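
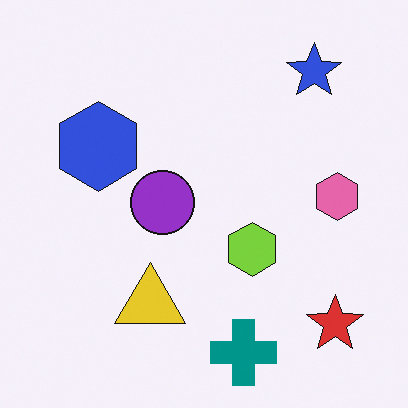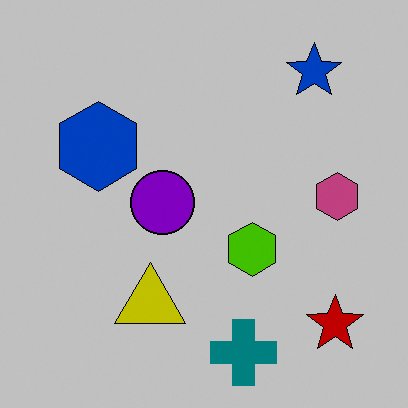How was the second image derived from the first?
This is the original image heavily posterized to just a handful of flat colors.

Each flat color has snapped to a coarser quantized level — most visibly, the near-white background has dropped to a flat grey.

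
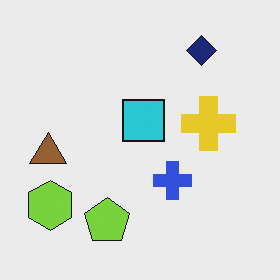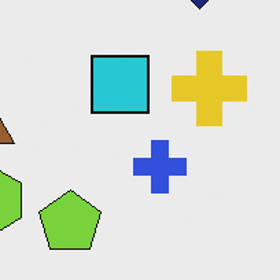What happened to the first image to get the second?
Cropped to a modestly smaller region and rescaled.

The visible shapes are larger and the field of view is narrower; shapes near the original edges may be partly or wholly outside the frame — a crop-and-rescale.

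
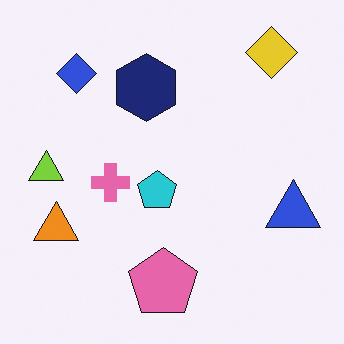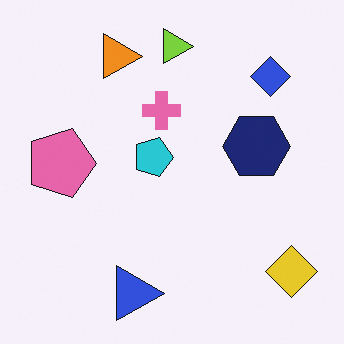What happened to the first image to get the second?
Rotated 90° clockwise.

The yellow diamond sits in the top-right of the first image and the bottom-right of the second — consistent with a whole-image 90° clockwise rotation.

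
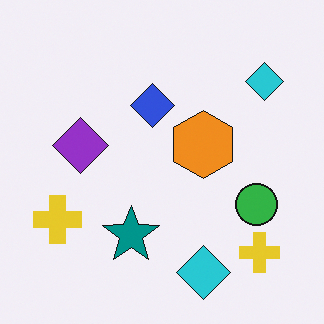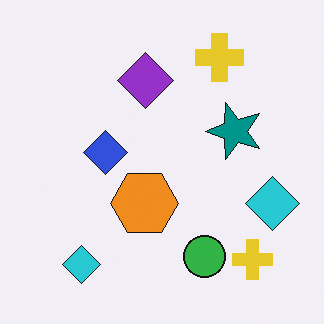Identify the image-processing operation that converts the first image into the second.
Transposed (reflected across the top-left ↔ bottom-right diagonal).

Shapes have swapped their row and column positions — what was in the top-right is now in the bottom-left — a diagonal reflection.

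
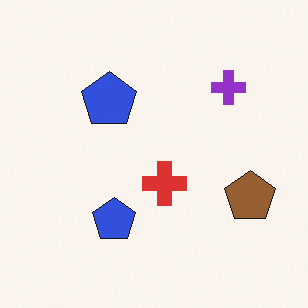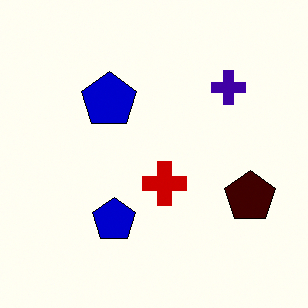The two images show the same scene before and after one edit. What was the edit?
The transformation is: given much higher contrast.

Tones are pushed away from mid-grey across the whole image — a global contrast change.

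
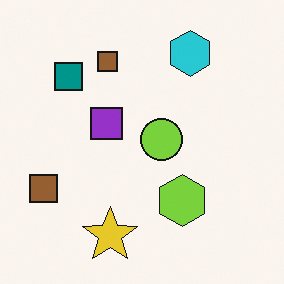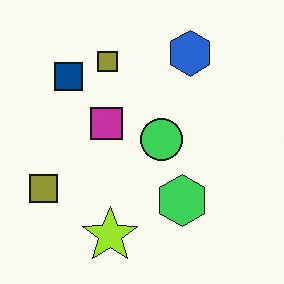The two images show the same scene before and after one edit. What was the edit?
The transformation is: hue-shifted slightly.

Every shape's color has rotated by the same amount around the hue wheel — a uniform hue shift.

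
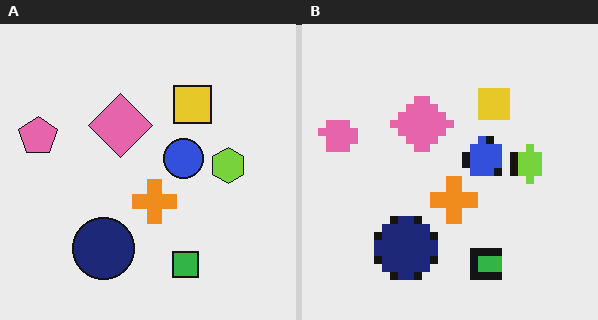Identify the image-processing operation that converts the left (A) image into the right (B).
The transformation is: pixelated into visible square blocks.

Shapes are reduced to large square blocks; fine edges and outlines are lost — a downscale-then-upscale (mosaic) effect.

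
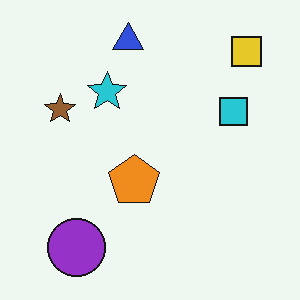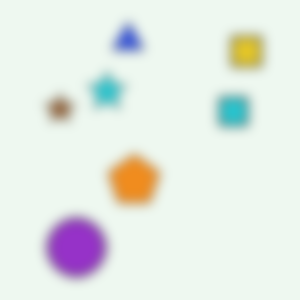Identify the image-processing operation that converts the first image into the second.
It was heavily blurred.

Shape edges and outlines are uniformly softened across the whole image.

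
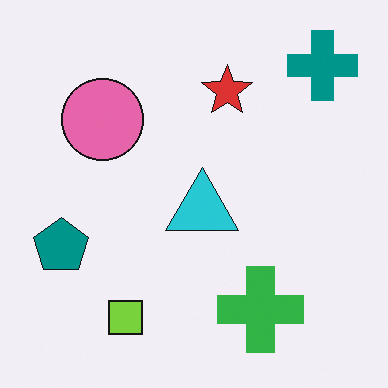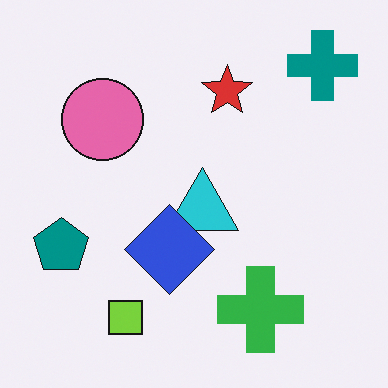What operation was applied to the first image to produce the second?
The transformation is: overlaid with an additional blue diamond.

A blue diamond appears in the second image that is absent from the first.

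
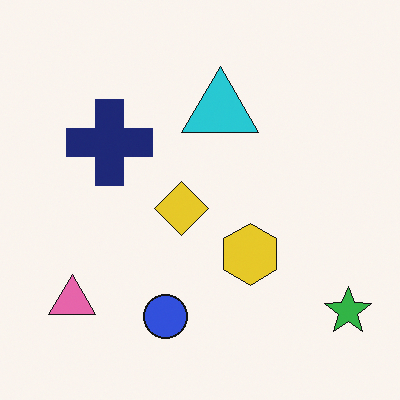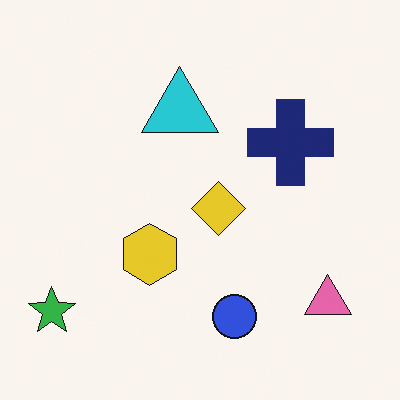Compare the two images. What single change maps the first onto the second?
The image was flipped horizontally (left ↔ right).

The green star is in the bottom-right of the first image and the bottom-left of the second — shapes on opposite sides of the vertical midline have swapped in a mirror flip.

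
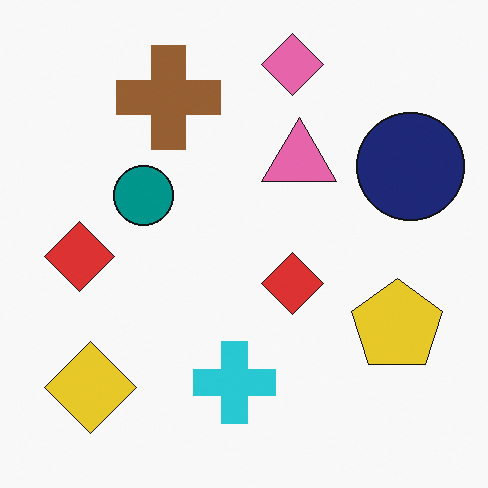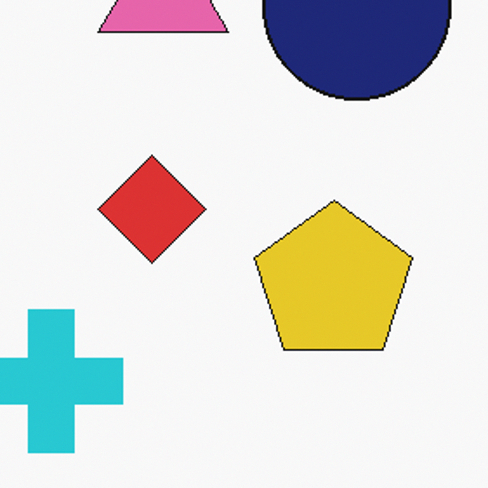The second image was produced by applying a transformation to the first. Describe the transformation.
The transformation is: cropped to a noticeably smaller region and rescaled.

The visible shapes are larger and the field of view is narrower; shapes near the original edges may be partly or wholly outside the frame — a crop-and-rescale.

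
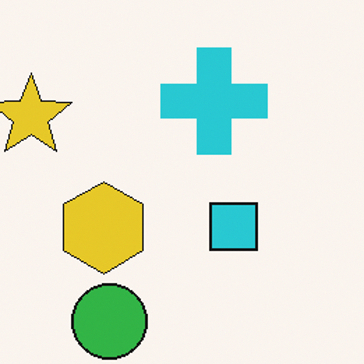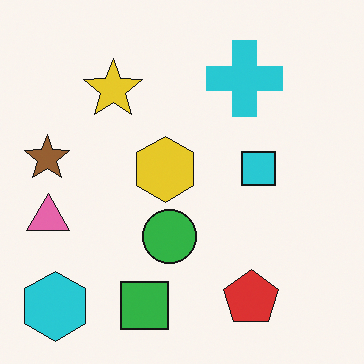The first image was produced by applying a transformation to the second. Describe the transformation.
The transformation is: cropped slightly and scaled back up.

The visible shapes are larger and the field of view is narrower; shapes near the original edges may be partly or wholly outside the frame — a crop-and-rescale.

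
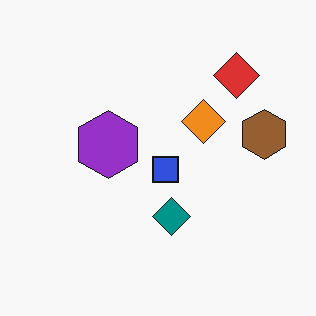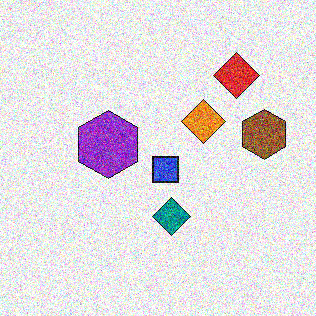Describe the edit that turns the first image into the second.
The transformation is: degraded with strong gaussian noise.

Random speckle covers the whole image, including the flat background.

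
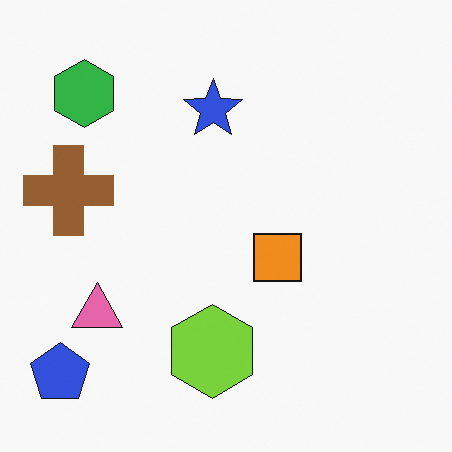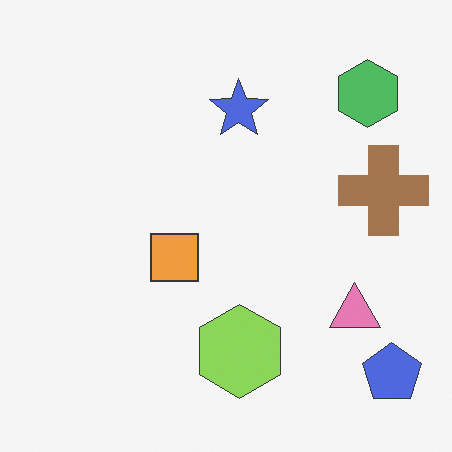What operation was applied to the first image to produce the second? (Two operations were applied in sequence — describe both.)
The second image is the first flipped horizontally (left ↔ right), then given slightly reduced contrast.

The blue pentagon is in the bottom-left of the first image and the bottom-right of the second — shapes on opposite sides of the vertical midline have swapped in a mirror flip. Tones are pushed toward mid-grey across the whole image — a global contrast change.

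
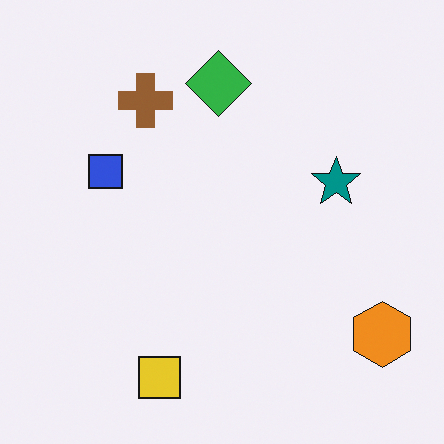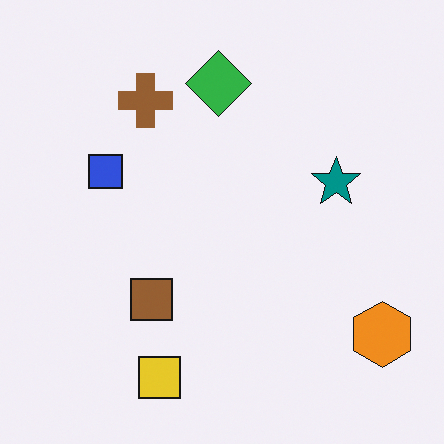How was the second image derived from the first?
Overlaid with an additional brown square.

A brown square appears in the second image that is absent from the first.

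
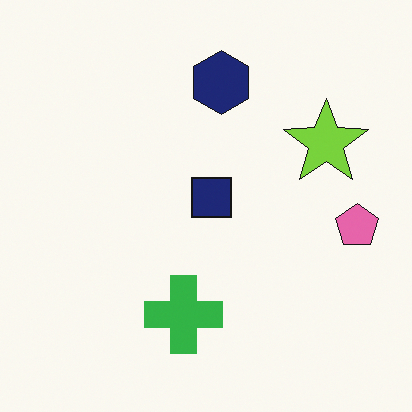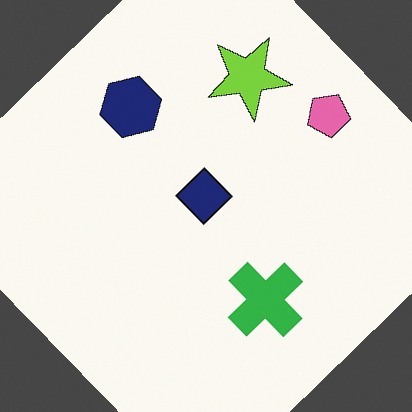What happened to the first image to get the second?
The transformation is: rotated counter-clockwise by a large amount — several tens of degrees.

Every shape is tilted by the same angle and the image corners show triangular fill wedges — a whole-image rotation by a non-right angle.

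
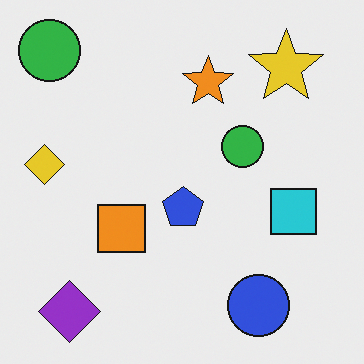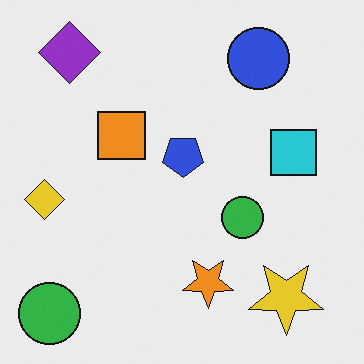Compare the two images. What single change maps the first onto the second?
The transformation is: flipped vertically (top ↔ bottom).

The purple diamond is in the bottom-left of the first image and the top-left of the second — shapes on opposite sides of the horizontal midline have swapped in a mirror flip.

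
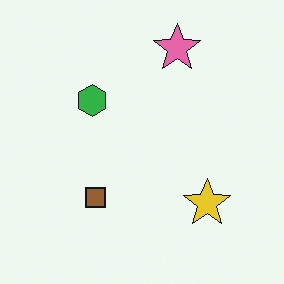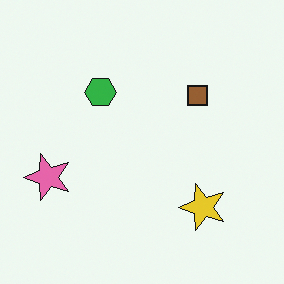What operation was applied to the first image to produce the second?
It was transposed (reflected across the top-left ↔ bottom-right diagonal).

Shapes have swapped their row and column positions — what was in the top-right is now in the bottom-left — a diagonal reflection.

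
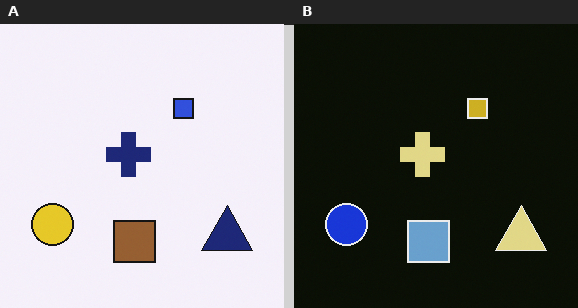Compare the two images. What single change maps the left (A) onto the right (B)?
The transformation is: color-inverted (negative).

The light background has become dark and every shape's color is its complement — a photographic negative.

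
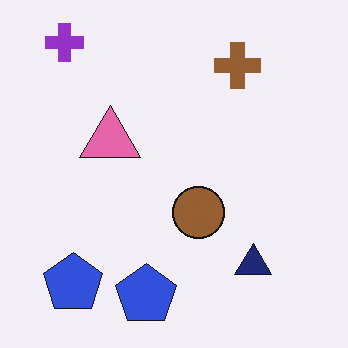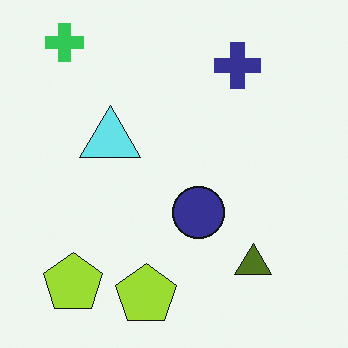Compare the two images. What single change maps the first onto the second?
The image was hue-shifted through roughly half the color wheel.

Every shape's color has rotated by the same amount around the hue wheel — a uniform hue shift.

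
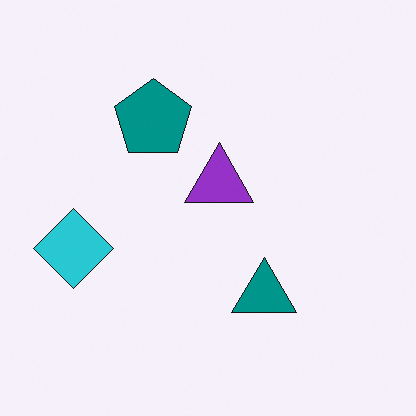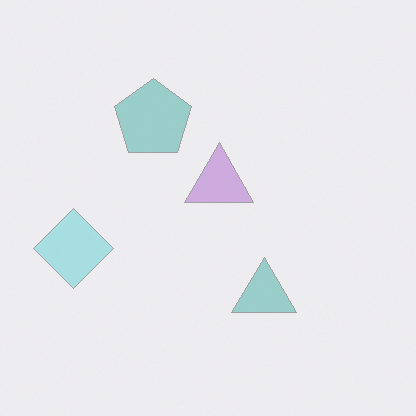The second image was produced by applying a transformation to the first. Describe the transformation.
The second image is the first given much lower contrast.

Tones are pushed toward mid-grey across the whole image — a global contrast change.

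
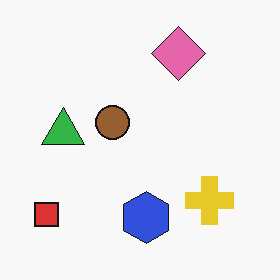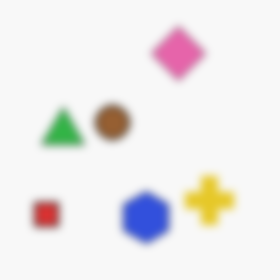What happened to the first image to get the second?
This is the original image noticeably gaussian-blurred.

Shape edges and outlines are uniformly softened across the whole image.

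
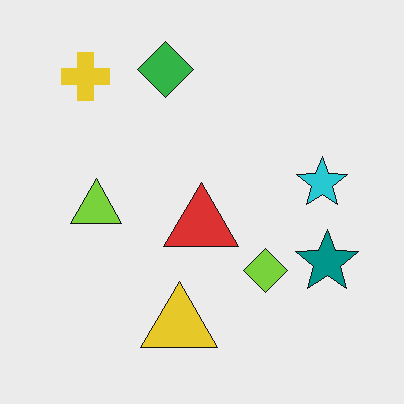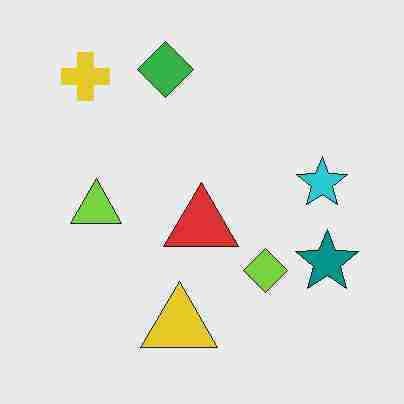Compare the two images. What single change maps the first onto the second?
This is the original image degraded with heavy JPEG compression.

Blocky 8×8 compression artifacts appear around shape edges and the flat background shows ringing — characteristic JPEG degradation.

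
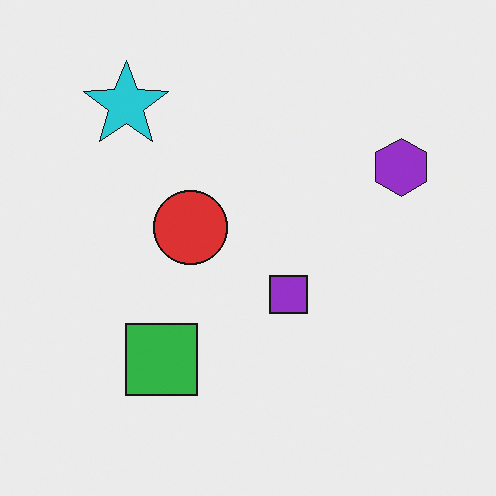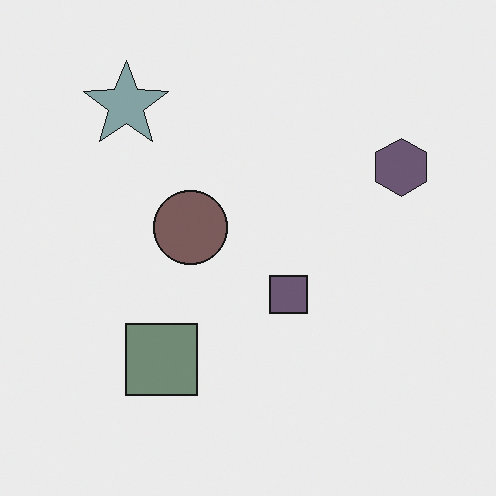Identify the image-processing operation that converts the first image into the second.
The image was heavily desaturated.

All colors are more muted and greyish — a global saturation change.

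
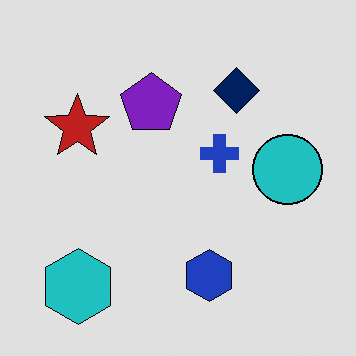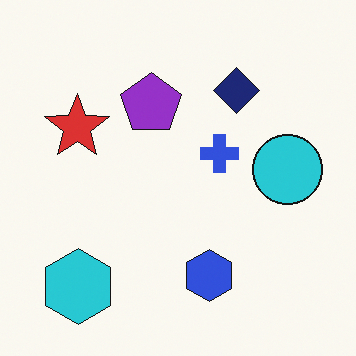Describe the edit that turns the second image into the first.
It was posterized to a reduced palette.

Each flat color has snapped to a coarser quantized level — most visibly, the near-white background has dropped to a flat grey.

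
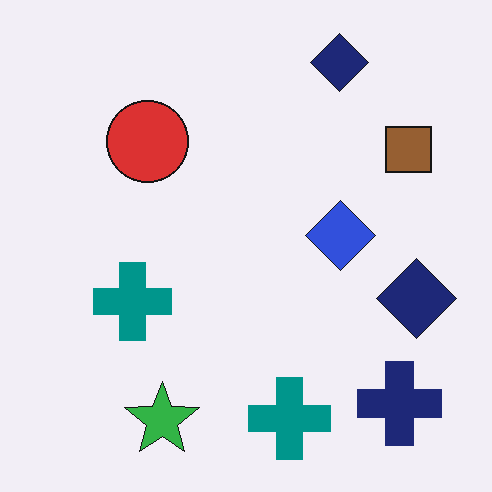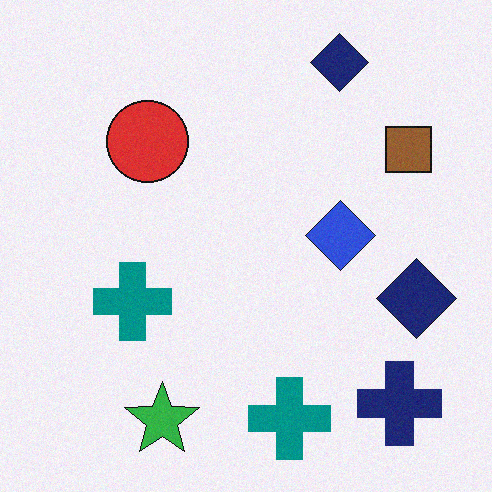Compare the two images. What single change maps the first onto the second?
The transformation is: degraded with a light layer of grain.

Random speckle covers the whole image, including the flat background.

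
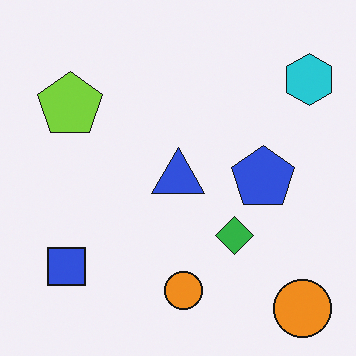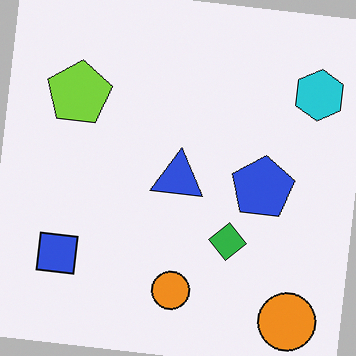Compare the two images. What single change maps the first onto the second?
The second image is the first rotated clockwise by a small amount.

Every shape is tilted by the same angle and the image corners show triangular fill wedges — a whole-image rotation by a non-right angle.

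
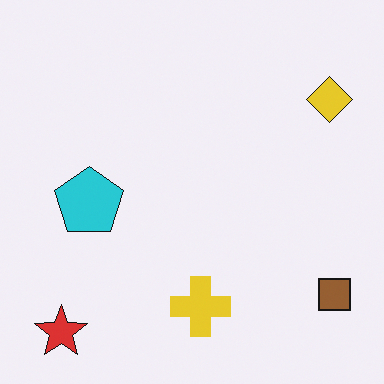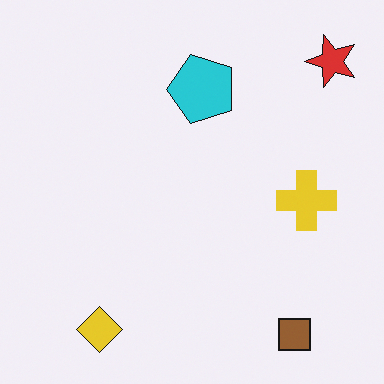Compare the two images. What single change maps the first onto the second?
The second image is the first transposed (reflected across the top-left ↔ bottom-right diagonal).

Shapes have swapped their row and column positions — what was in the top-right is now in the bottom-left — a diagonal reflection.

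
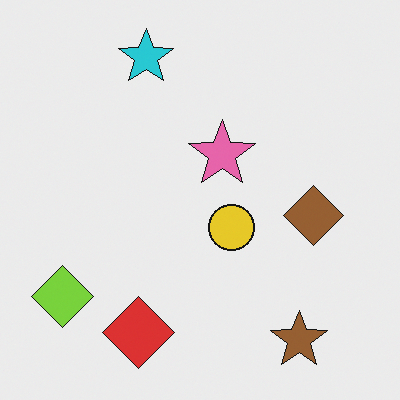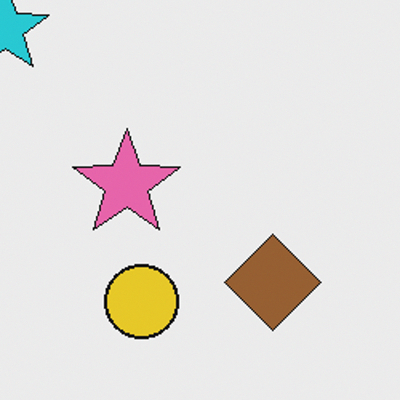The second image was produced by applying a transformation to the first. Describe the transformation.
The transformation is: cropped slightly and scaled back up.

The visible shapes are larger and the field of view is narrower; shapes near the original edges may be partly or wholly outside the frame — a crop-and-rescale.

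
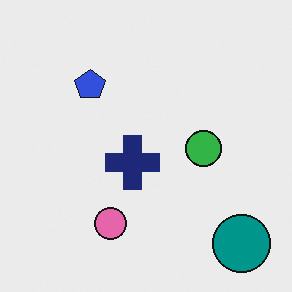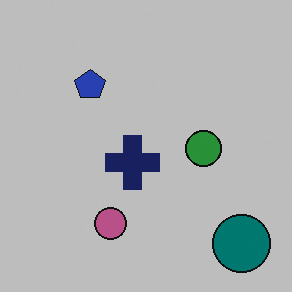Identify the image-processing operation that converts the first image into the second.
This is the original image darkened a little.

Every pixel — background and shapes alike — is uniformly darkened.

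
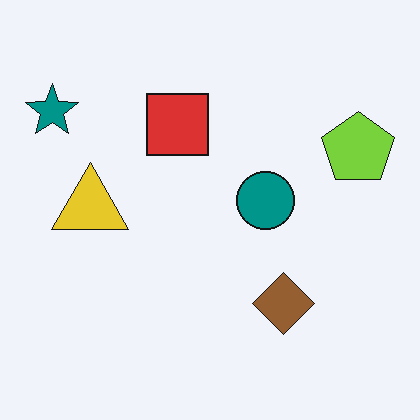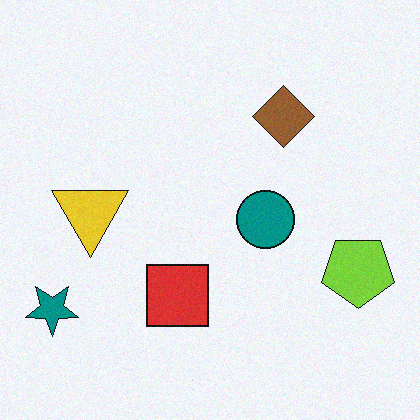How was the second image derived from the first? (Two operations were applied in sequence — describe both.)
This is the original image degraded with a light layer of grain, then flipped vertically (top ↔ bottom).

Random speckle covers the whole image, including the flat background. The teal star is in the top-left of the first image and the bottom-left of the second — shapes on opposite sides of the horizontal midline have swapped in a mirror flip.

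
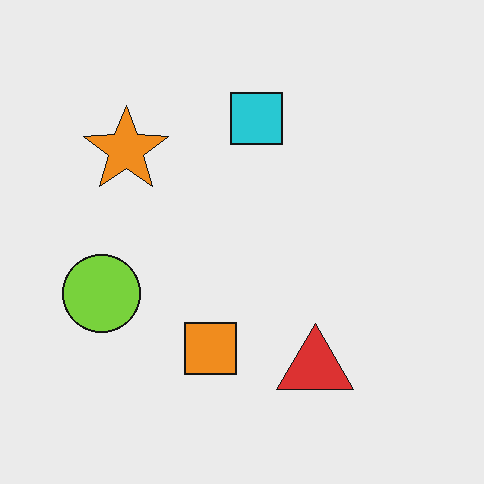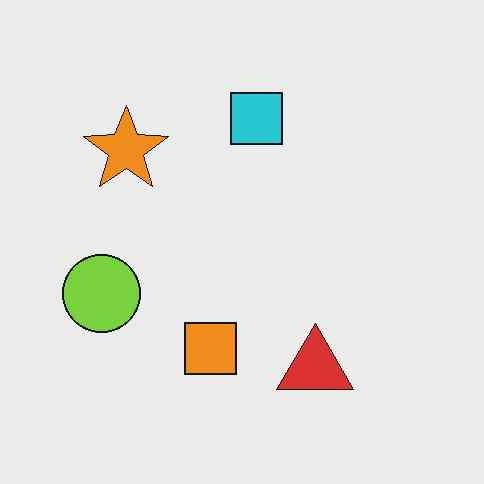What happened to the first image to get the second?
The second image is the first JPEG-compressed with visible artifacts.

Blocky 8×8 compression artifacts appear around shape edges and the flat background shows ringing — characteristic JPEG degradation.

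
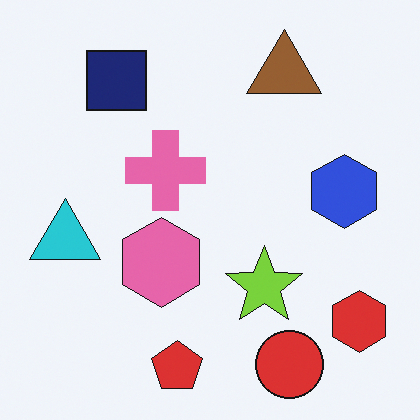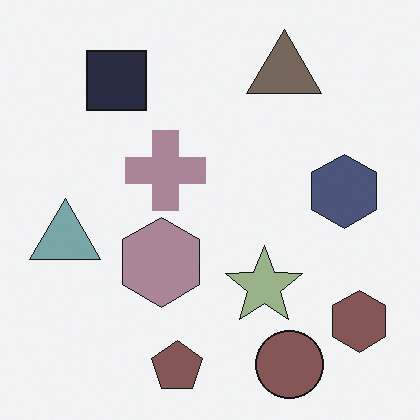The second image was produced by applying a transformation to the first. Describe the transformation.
The transformation is: heavily desaturated.

All colors are more muted and greyish — a global saturation change.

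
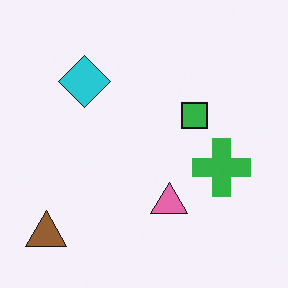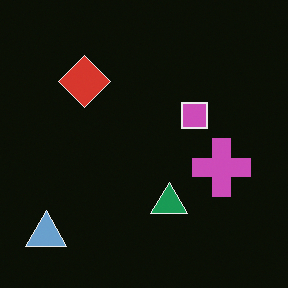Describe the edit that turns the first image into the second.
The transformation is: color-inverted (negative).

The light background has become dark and every shape's color is its complement — a photographic negative.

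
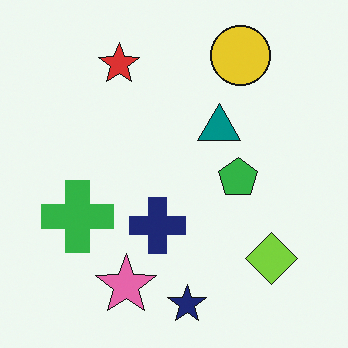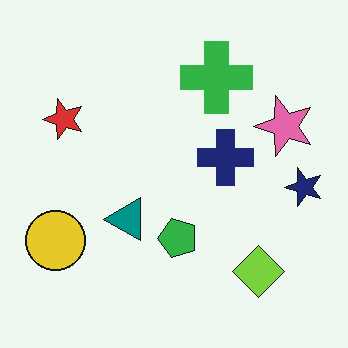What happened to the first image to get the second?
It was transposed (reflected across the top-left ↔ bottom-right diagonal).

Shapes have swapped their row and column positions — what was in the top-right is now in the bottom-left — a diagonal reflection.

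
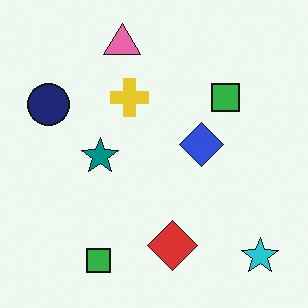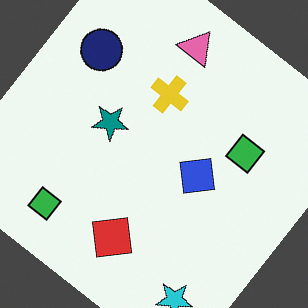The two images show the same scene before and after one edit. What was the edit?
Rotated clockwise by a large amount — several tens of degrees.

Every shape is tilted by the same angle and the image corners show triangular fill wedges — a whole-image rotation by a non-right angle.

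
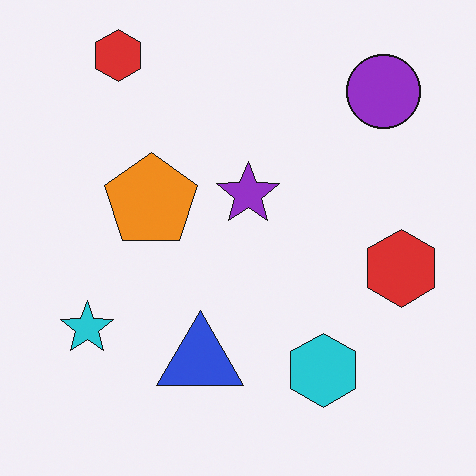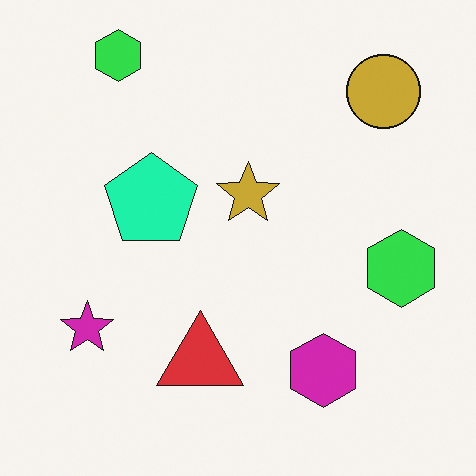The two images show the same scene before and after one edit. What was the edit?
The transformation is: hue-shifted by a moderate amount.

Every shape's color has rotated by the same amount around the hue wheel — a uniform hue shift.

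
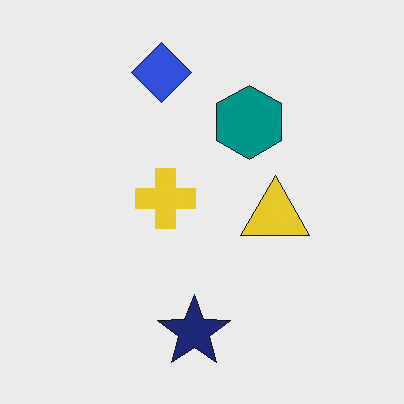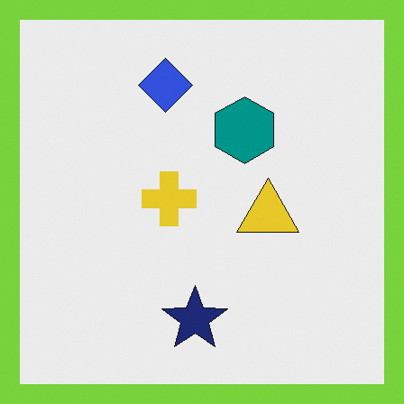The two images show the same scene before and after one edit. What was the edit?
The second image is the first framed with a lime border.

A solid lime frame runs around the edge of the second image, with the content slightly shrunk inside it.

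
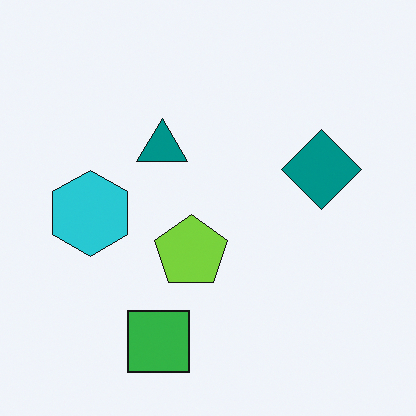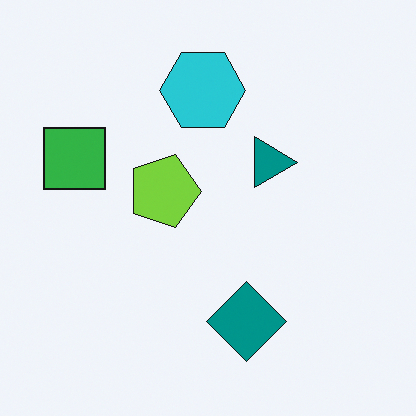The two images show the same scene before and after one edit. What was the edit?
Rotated 90° clockwise.

The green square sits in the bottom of the first image and the left of the second — consistent with a whole-image 90° clockwise rotation.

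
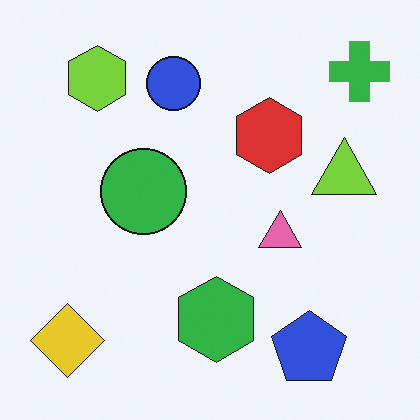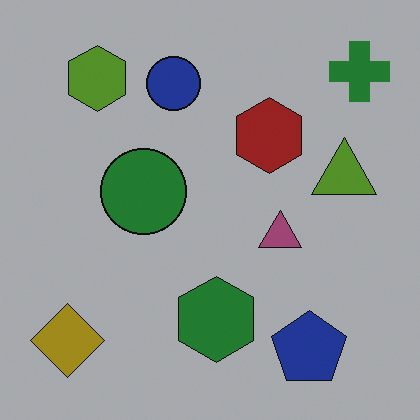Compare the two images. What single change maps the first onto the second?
The second image is the first noticeably darkened.

Every pixel — background and shapes alike — is uniformly darkened.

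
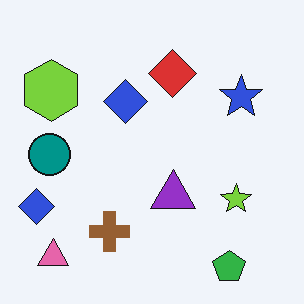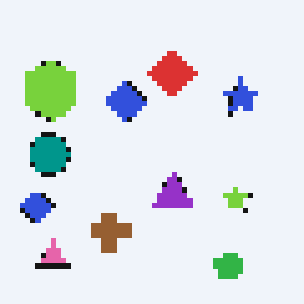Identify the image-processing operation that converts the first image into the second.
The image was mildly pixelated.

Shapes are reduced to large square blocks; fine edges and outlines are lost — a downscale-then-upscale (mosaic) effect.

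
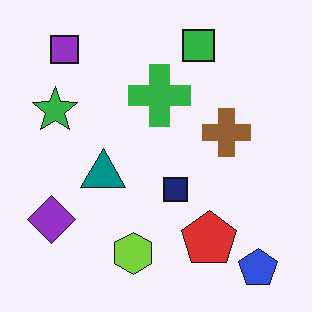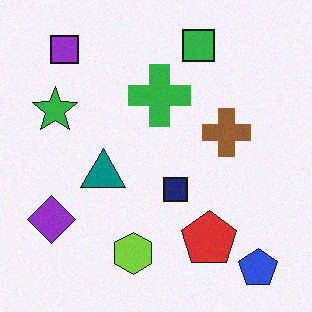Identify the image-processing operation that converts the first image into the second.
The transformation is: degraded with light additive noise.

Random speckle covers the whole image, including the flat background.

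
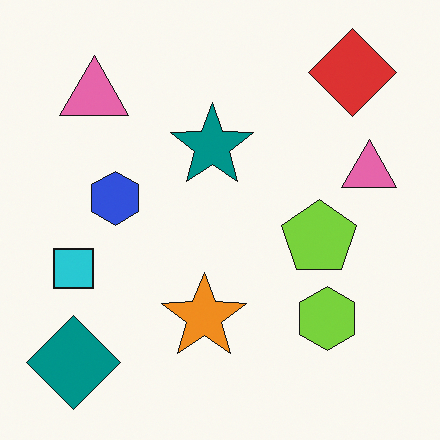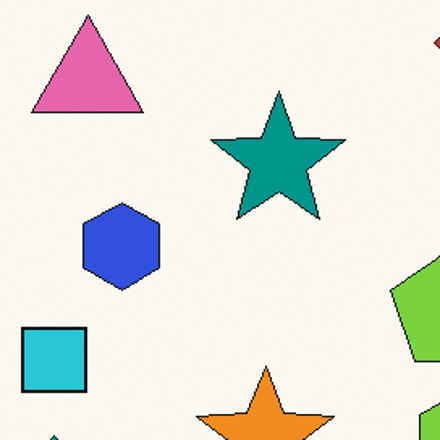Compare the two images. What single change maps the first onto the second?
The second image is the first cropped to a noticeably smaller region and rescaled.

The visible shapes are larger and the field of view is narrower; shapes near the original edges may be partly or wholly outside the frame — a crop-and-rescale.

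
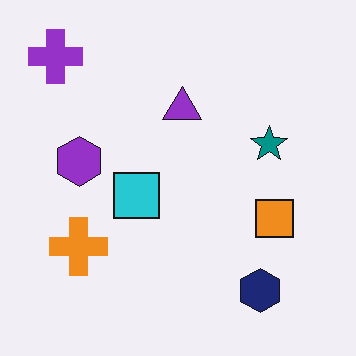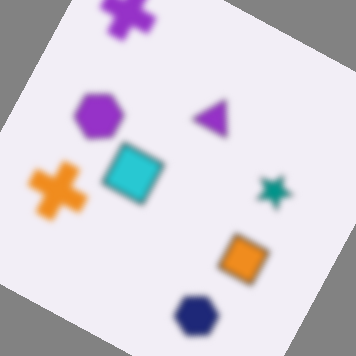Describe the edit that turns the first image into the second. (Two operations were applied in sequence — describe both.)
This is the original image noticeably gaussian-blurred, then rotated clockwise by a moderate amount.

Shape edges and outlines are uniformly softened across the whole image. Every shape is tilted by the same angle and the image corners show triangular fill wedges — a whole-image rotation by a non-right angle.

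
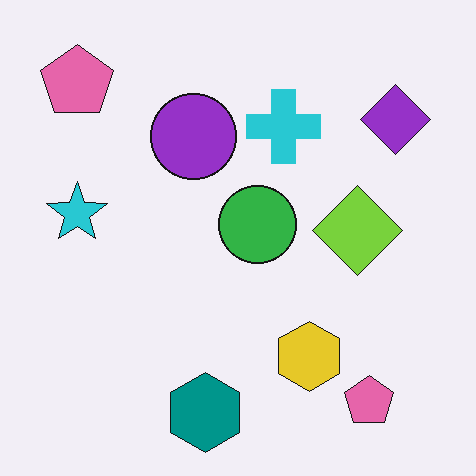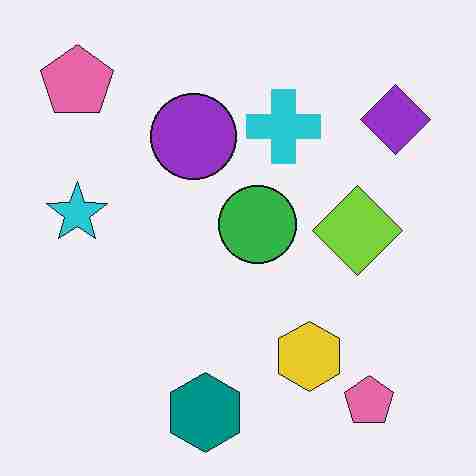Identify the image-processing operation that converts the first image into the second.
Degraded with heavy JPEG compression.

Blocky 8×8 compression artifacts appear around shape edges and the flat background shows ringing — characteristic JPEG degradation.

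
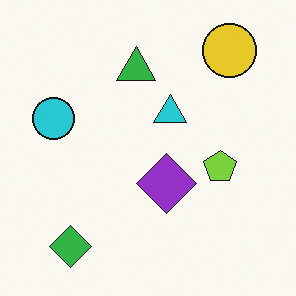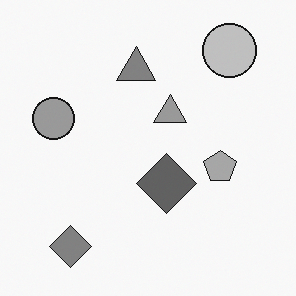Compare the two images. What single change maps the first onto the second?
The image was converted to grayscale.

All color is removed — every shape is now a shade of grey.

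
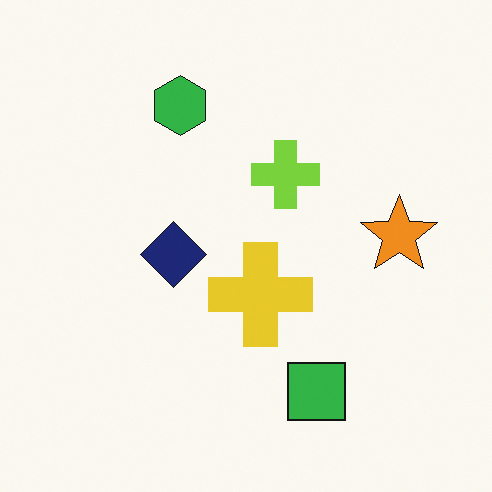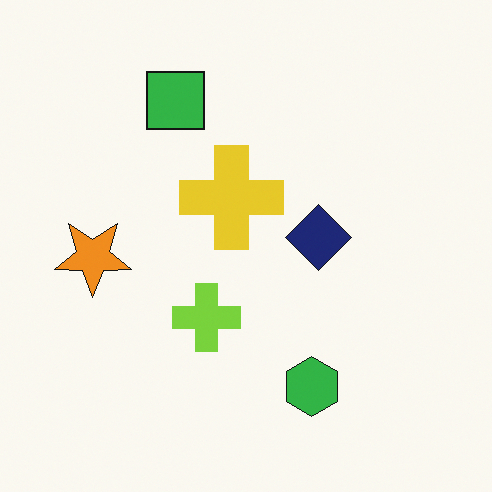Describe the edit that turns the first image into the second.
It was rotated 180°.

The green square sits in the bottom of the first image and the top of the second — consistent with a whole-image 180° rotation.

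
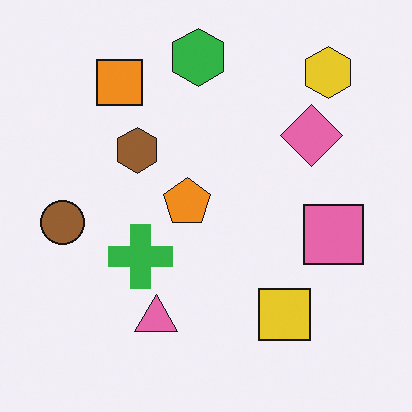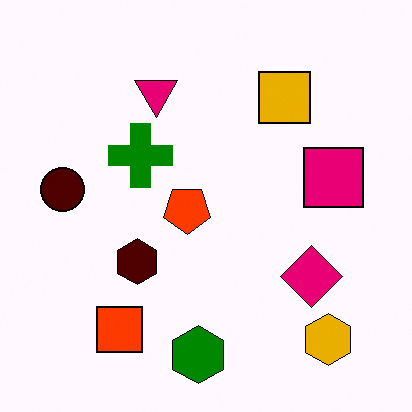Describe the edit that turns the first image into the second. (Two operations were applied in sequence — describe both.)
Boosted in contrast, then flipped vertically (top ↔ bottom).

Tones are pushed away from mid-grey across the whole image — a global contrast change. The green hexagon is in the top of the first image and the bottom of the second — shapes on opposite sides of the horizontal midline have swapped in a mirror flip.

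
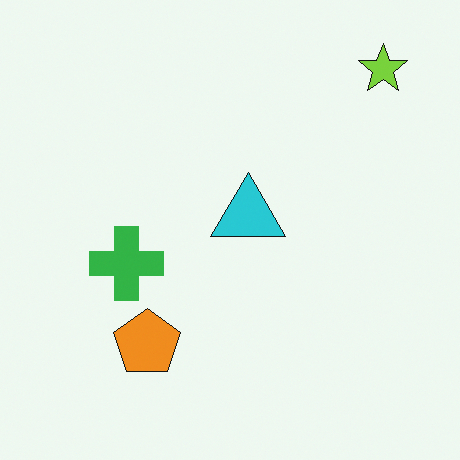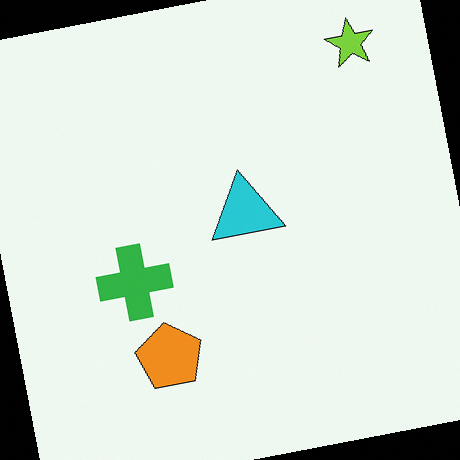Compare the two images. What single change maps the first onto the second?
The second image is the first rotated counter-clockwise by a small amount.

Every shape is tilted by the same angle and the image corners show triangular fill wedges — a whole-image rotation by a non-right angle.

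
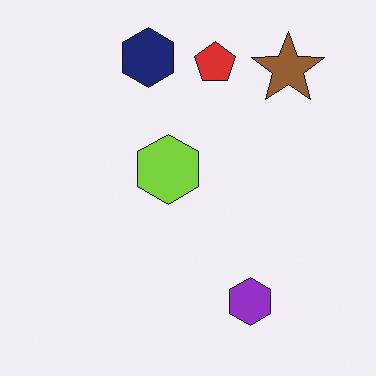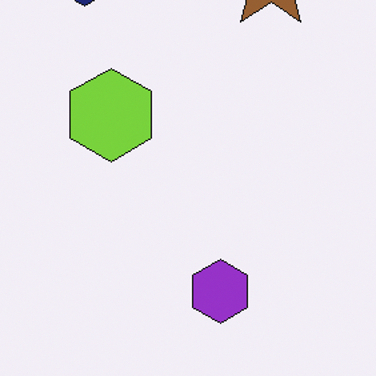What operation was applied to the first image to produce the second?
It was cropped slightly and scaled back up.

The visible shapes are larger and the field of view is narrower; shapes near the original edges may be partly or wholly outside the frame — a crop-and-rescale.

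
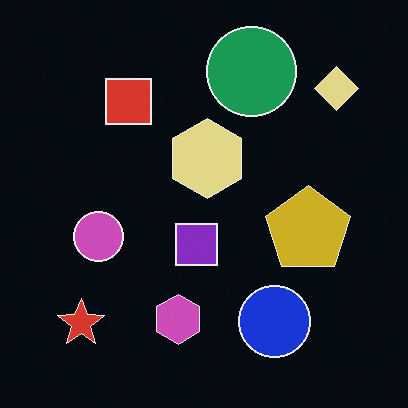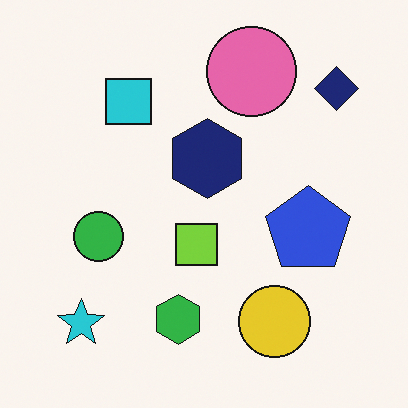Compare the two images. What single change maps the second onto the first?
It was color-inverted (negative).

The light background has become dark and every shape's color is its complement — a photographic negative.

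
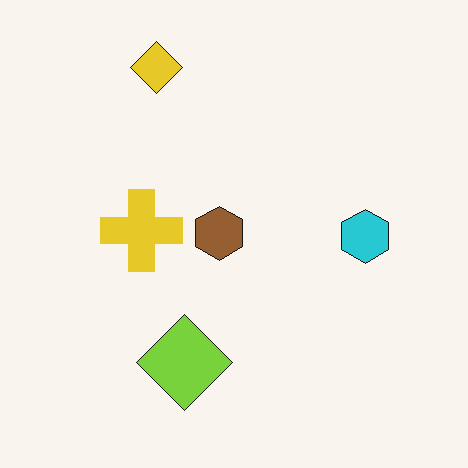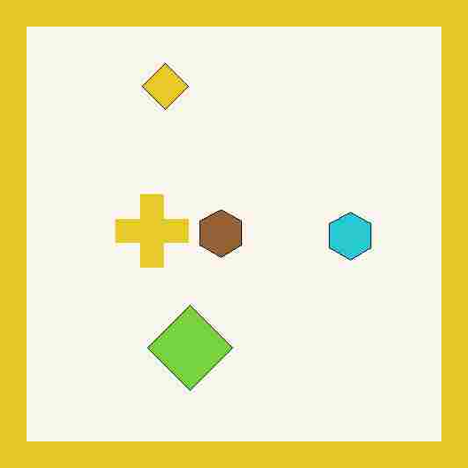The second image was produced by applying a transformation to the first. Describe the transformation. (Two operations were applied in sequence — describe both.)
This is the original image degraded with heavy JPEG compression, then framed with a yellow border.

Blocky 8×8 compression artifacts appear around shape edges and the flat background shows ringing — characteristic JPEG degradation. A solid yellow frame runs around the edge of the second image, with the content slightly shrunk inside it.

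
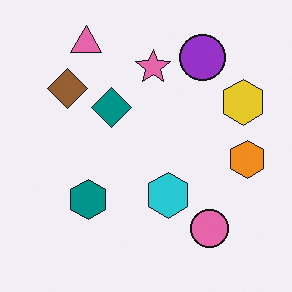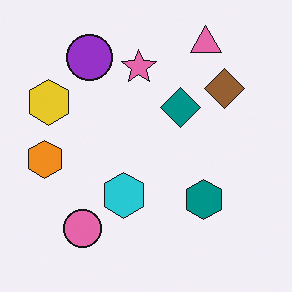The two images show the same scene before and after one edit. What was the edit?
It was flipped horizontally (left ↔ right).

The orange hexagon is in the right of the first image and the left of the second — shapes on opposite sides of the vertical midline have swapped in a mirror flip.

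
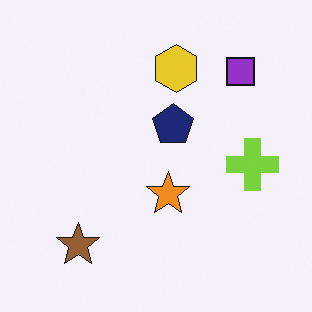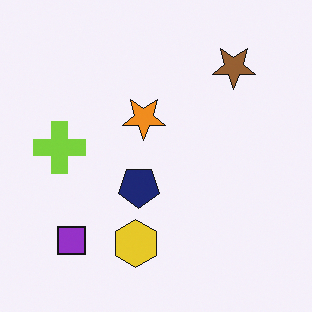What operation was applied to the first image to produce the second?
Rotated 180°.

The purple square sits in the top-right of the first image and the bottom-left of the second — consistent with a whole-image 180° rotation.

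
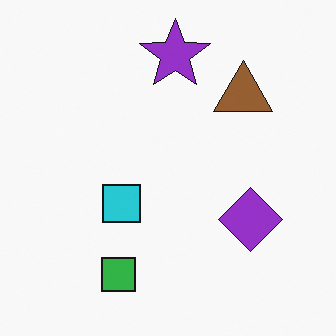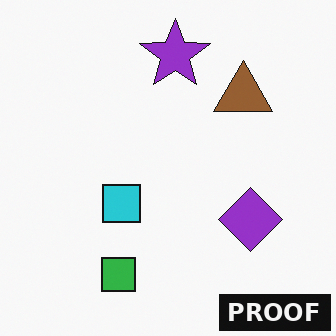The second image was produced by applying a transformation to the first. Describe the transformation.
This is the original image watermarked with the text "PROOF" in the lower-right corner.

A dark label reading "PROOF" appears in the lower-right corner.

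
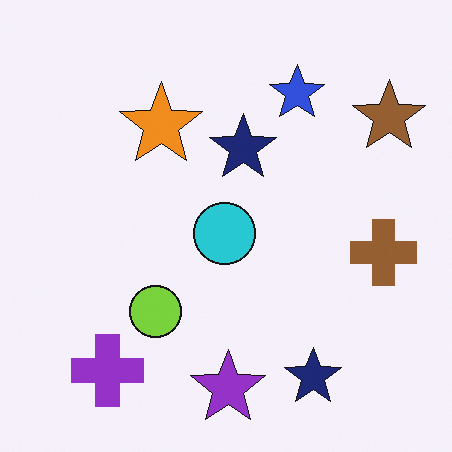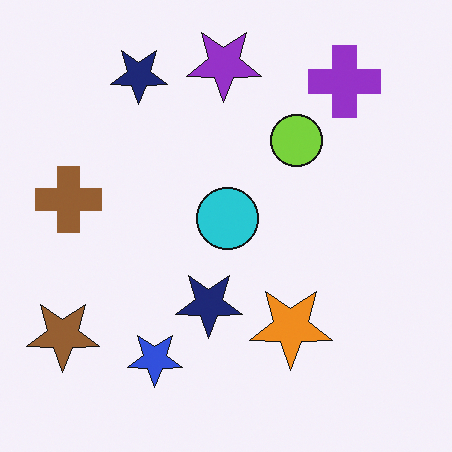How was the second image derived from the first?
The second image is the first rotated 180°.

The brown star sits in the top-right of the first image and the bottom-left of the second — consistent with a whole-image 180° rotation.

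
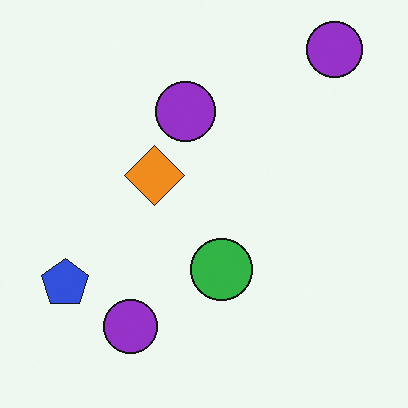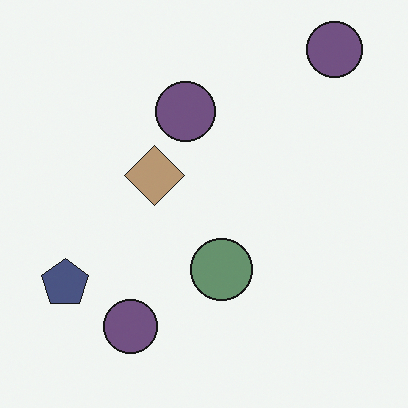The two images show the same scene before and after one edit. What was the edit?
It was heavily desaturated.

All colors are more muted and greyish — a global saturation change.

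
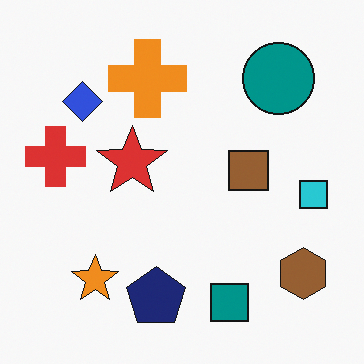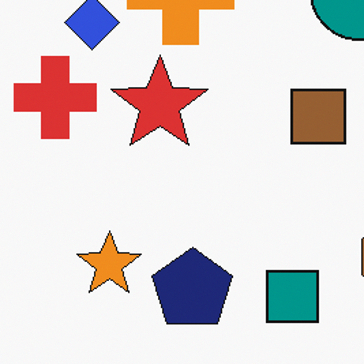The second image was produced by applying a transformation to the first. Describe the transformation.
The image was cropped to a modestly smaller region and rescaled.

The visible shapes are larger and the field of view is narrower; shapes near the original edges may be partly or wholly outside the frame — a crop-and-rescale.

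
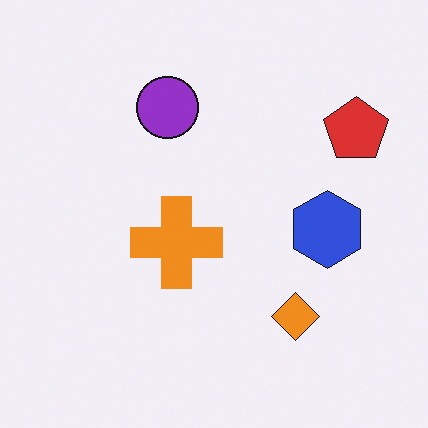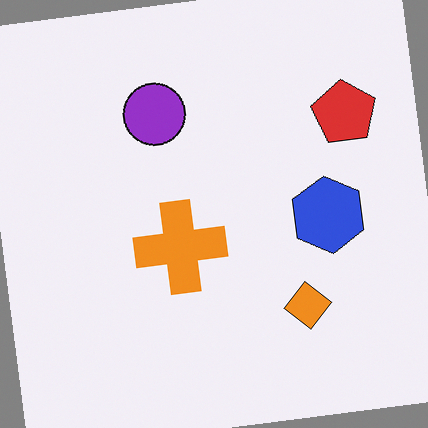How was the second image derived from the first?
This is the original image rotated counter-clockwise by a slight angle.

Every shape is tilted by the same angle and the image corners show triangular fill wedges — a whole-image rotation by a non-right angle.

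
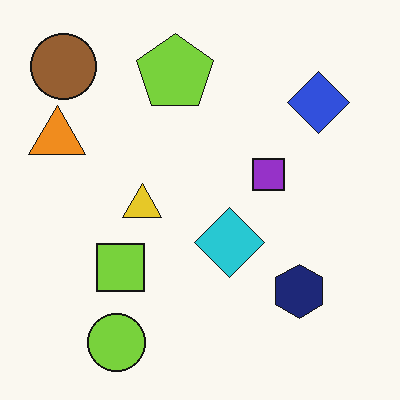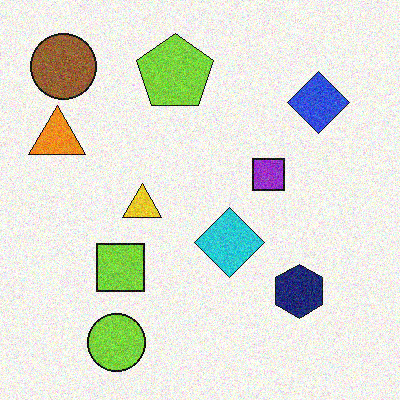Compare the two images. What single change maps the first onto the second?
The transformation is: degraded with moderate additive noise.

Random speckle covers the whole image, including the flat background.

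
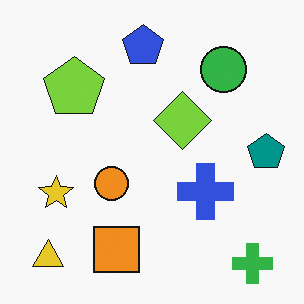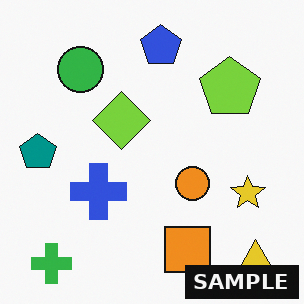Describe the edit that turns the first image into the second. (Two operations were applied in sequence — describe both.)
Flipped horizontally (left ↔ right), then watermarked with the text "SAMPLE" in the lower-right corner.

The teal pentagon is in the right of the first image and the left of the second — shapes on opposite sides of the vertical midline have swapped in a mirror flip. A dark label reading "SAMPLE" appears in the lower-right corner.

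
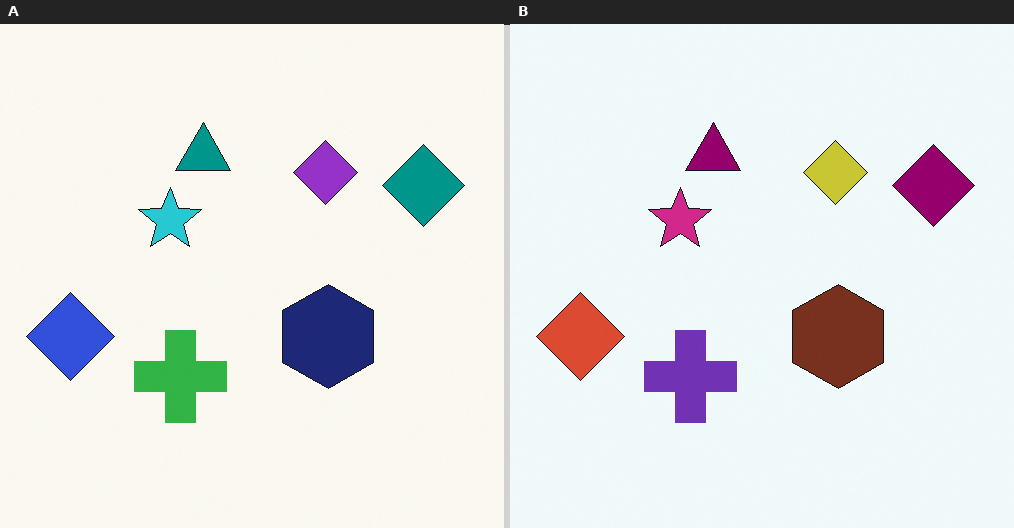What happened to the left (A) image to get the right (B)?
Hue-shifted through roughly a third of the color wheel.

Every shape's color has rotated by the same amount around the hue wheel — a uniform hue shift.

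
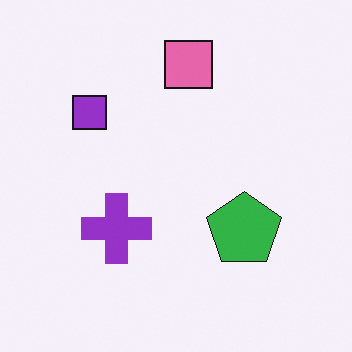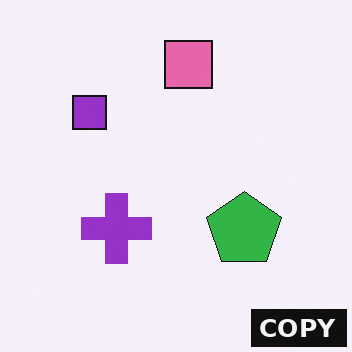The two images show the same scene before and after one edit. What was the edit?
Watermarked with the text "COPY" in the lower-right corner.

A dark label reading "COPY" appears in the lower-right corner.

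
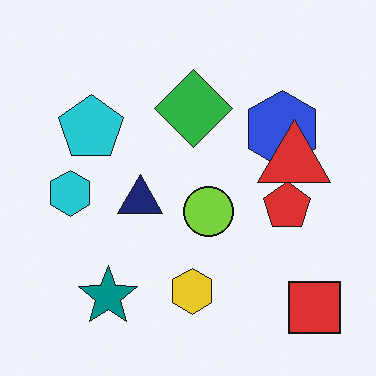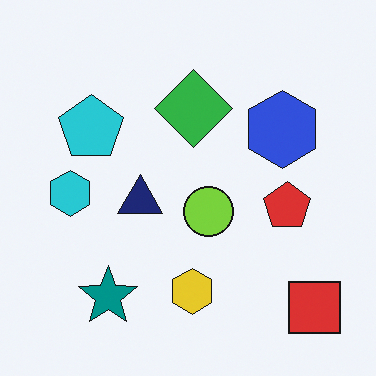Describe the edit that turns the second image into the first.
The image was overlaid with an additional red triangle.

A red triangle appears in the first image that is absent from the second.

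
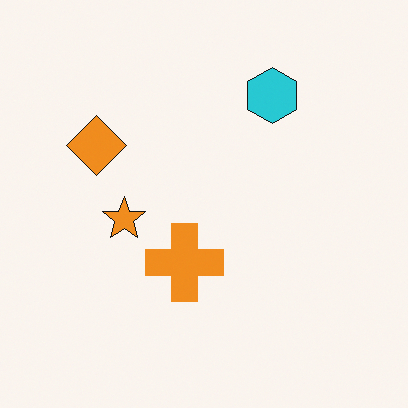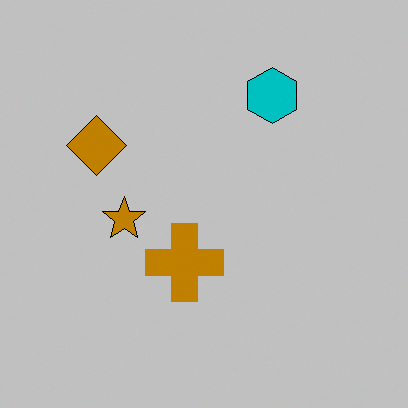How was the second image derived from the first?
This is the original image heavily posterized to just a handful of flat colors.

Each flat color has snapped to a coarser quantized level — most visibly, the near-white background has dropped to a flat grey.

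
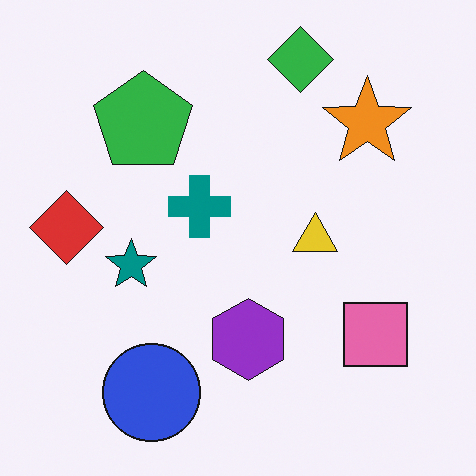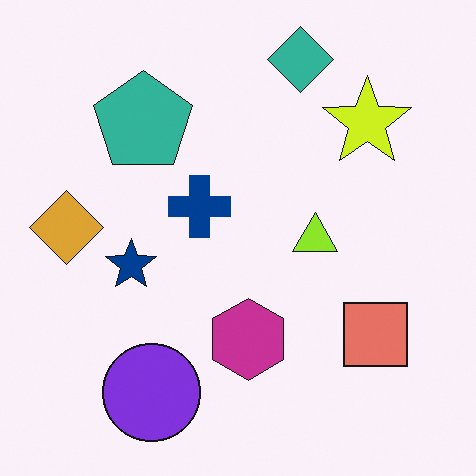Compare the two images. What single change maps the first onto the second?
This is the original image hue-shifted by a small amount.

Every shape's color has rotated by the same amount around the hue wheel — a uniform hue shift.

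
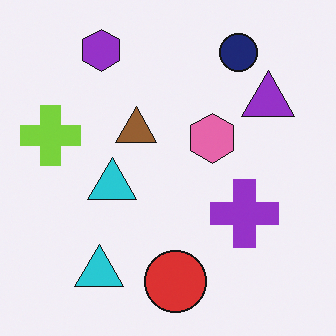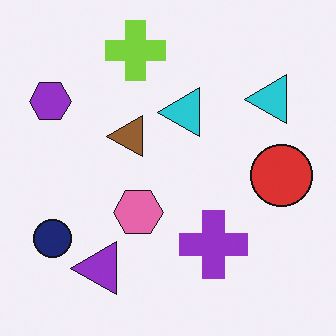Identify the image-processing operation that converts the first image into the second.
This is the original image transposed (reflected across the top-left ↔ bottom-right diagonal).

Shapes have swapped their row and column positions — what was in the top-right is now in the bottom-left — a diagonal reflection.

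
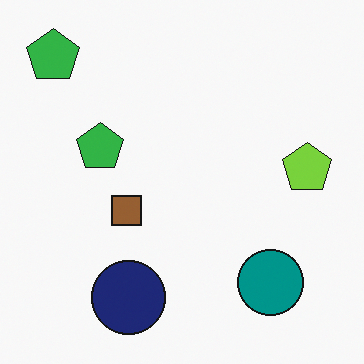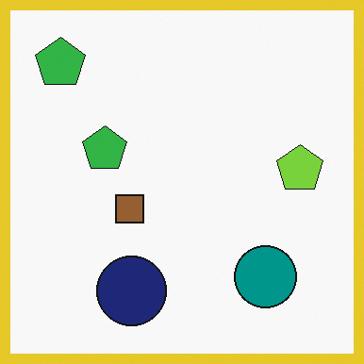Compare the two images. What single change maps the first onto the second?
It was framed with a yellow border.

A solid yellow frame runs around the edge of the second image, with the content slightly shrunk inside it.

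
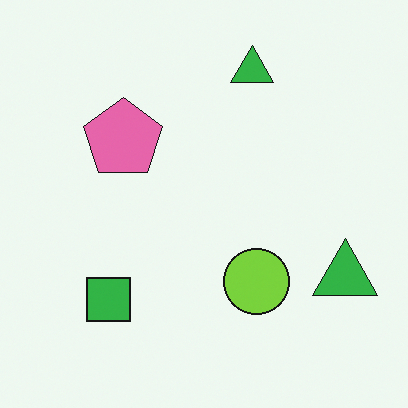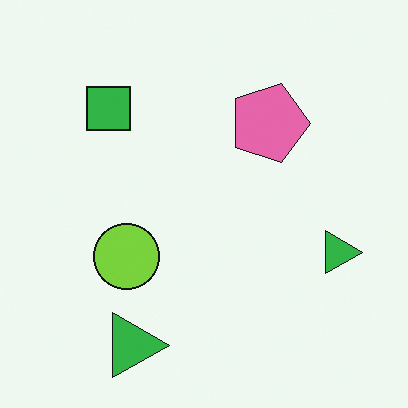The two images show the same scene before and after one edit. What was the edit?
Rotated 90° clockwise.

The green square sits in the bottom-left of the first image and the top-left of the second — consistent with a whole-image 90° clockwise rotation.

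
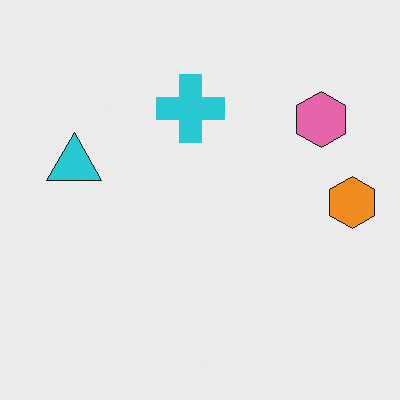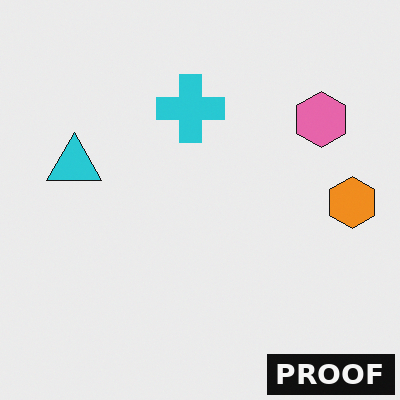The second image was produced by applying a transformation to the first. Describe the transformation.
The second image is the first watermarked with the text "PROOF" in the lower-right corner.

A dark label reading "PROOF" appears in the lower-right corner.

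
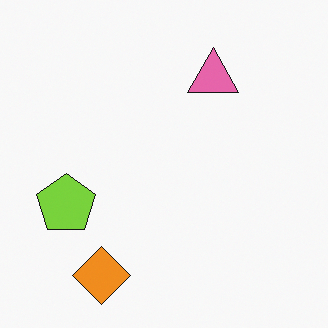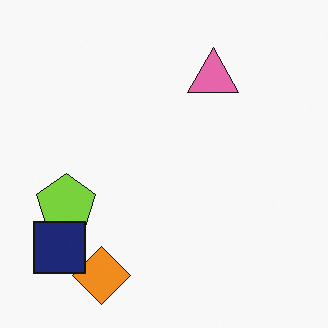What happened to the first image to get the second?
The image was overlaid with an additional navy square.

A navy square appears in the second image that is absent from the first.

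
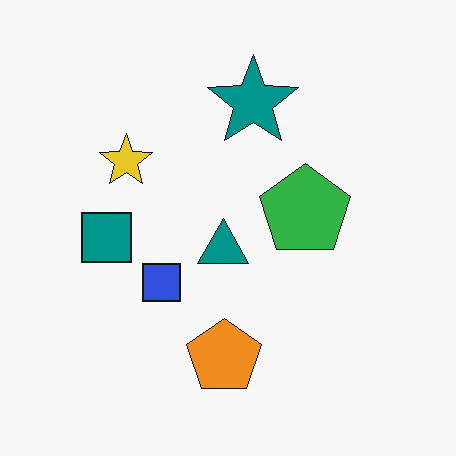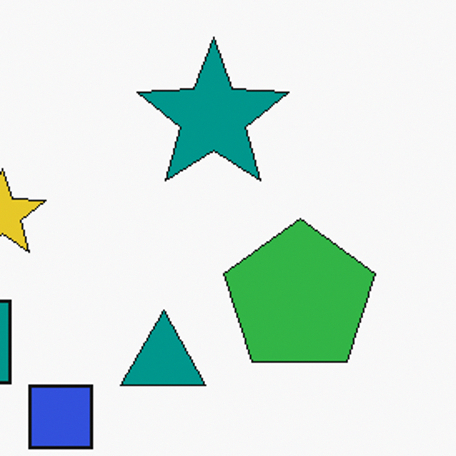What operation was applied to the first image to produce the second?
It was cropped tightly and scaled back up.

The visible shapes are larger and the field of view is narrower; shapes near the original edges may be partly or wholly outside the frame — a crop-and-rescale.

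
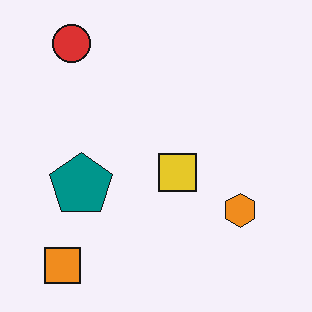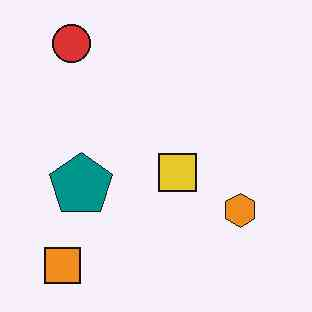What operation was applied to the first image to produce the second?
The second image is the first JPEG-compressed with visible artifacts.

Blocky 8×8 compression artifacts appear around shape edges and the flat background shows ringing — characteristic JPEG degradation.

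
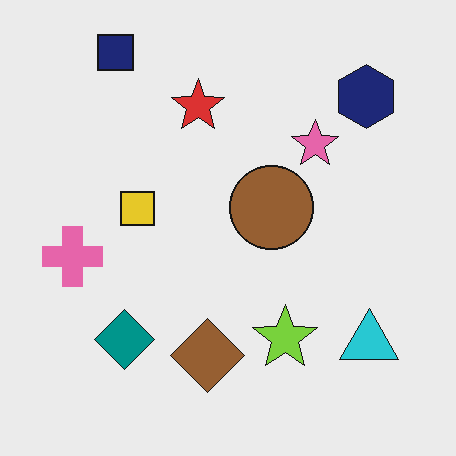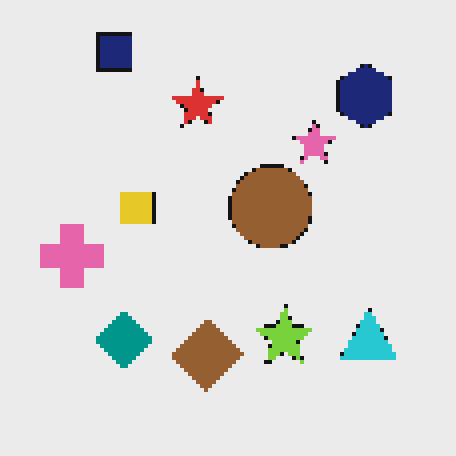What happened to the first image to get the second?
The second image is the first lightly pixelated (a mild mosaic effect).

Shapes are reduced to large square blocks; fine edges and outlines are lost — a downscale-then-upscale (mosaic) effect.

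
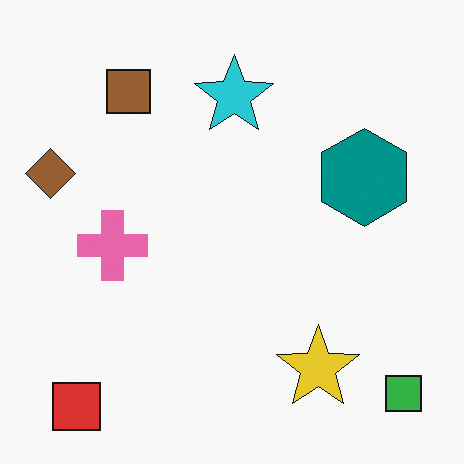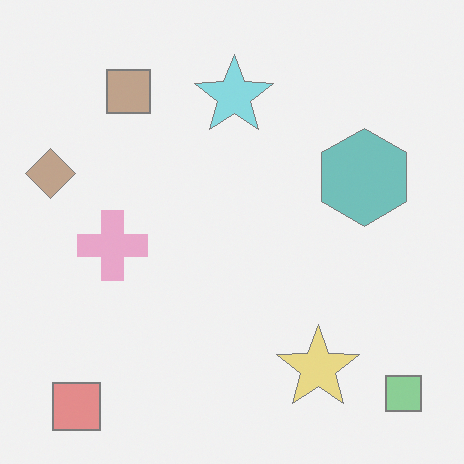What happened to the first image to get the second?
The transformation is: washed out (contrast reduced).

Tones are pushed toward mid-grey across the whole image — a global contrast change.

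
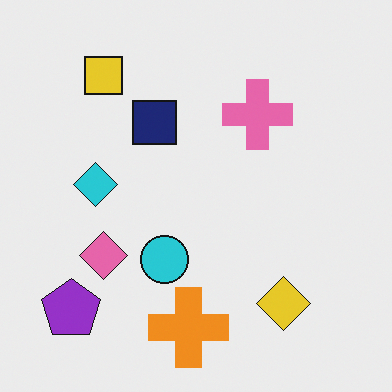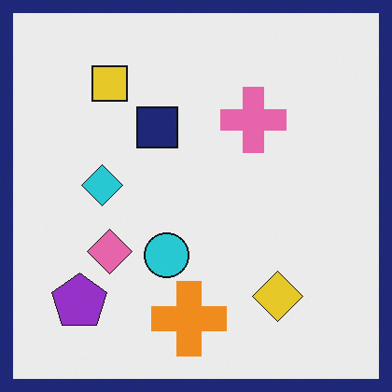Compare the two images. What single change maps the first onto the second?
It was framed with a navy border.

A solid navy frame runs around the edge of the second image, with the content slightly shrunk inside it.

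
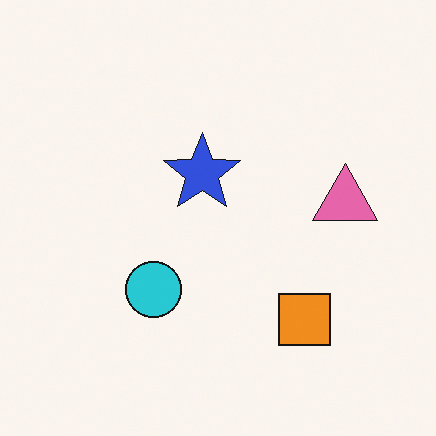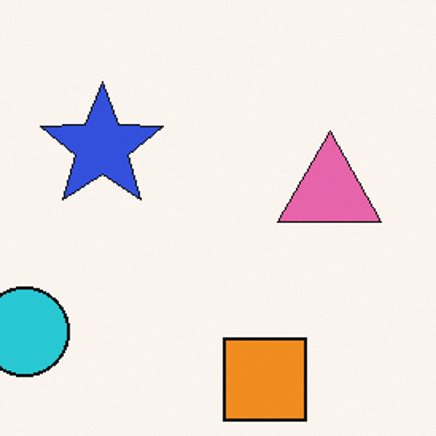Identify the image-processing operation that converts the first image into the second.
It was cropped to a modestly smaller region and rescaled.

The visible shapes are larger and the field of view is narrower; shapes near the original edges may be partly or wholly outside the frame — a crop-and-rescale.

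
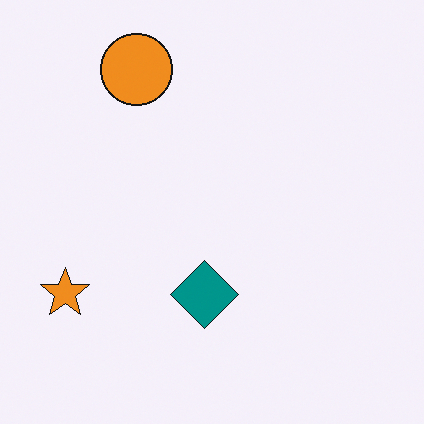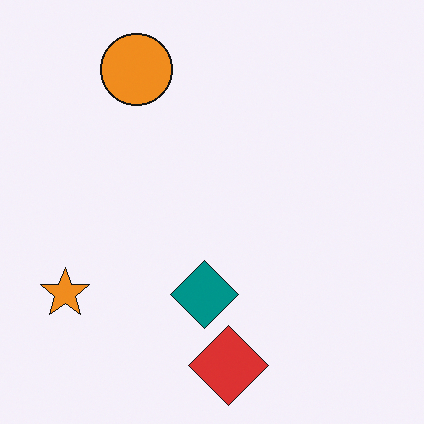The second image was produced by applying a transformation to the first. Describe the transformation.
This is the original image overlaid with an additional red diamond.

A red diamond appears in the second image that is absent from the first.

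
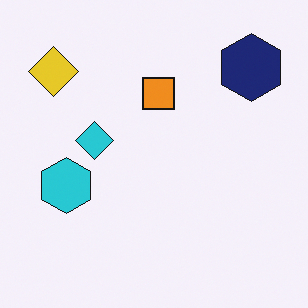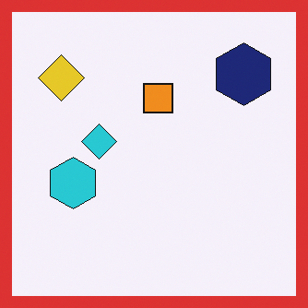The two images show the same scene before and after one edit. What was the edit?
Framed with a red border.

A solid red frame runs around the edge of the second image, with the content slightly shrunk inside it.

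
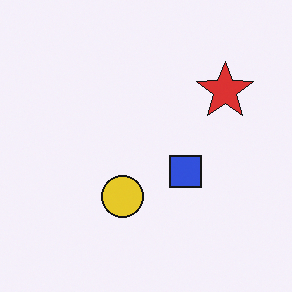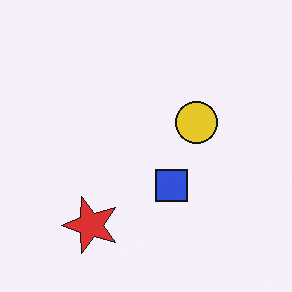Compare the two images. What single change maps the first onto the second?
The transformation is: transposed (reflected across the top-left ↔ bottom-right diagonal).

Shapes have swapped their row and column positions — what was in the top-right is now in the bottom-left — a diagonal reflection.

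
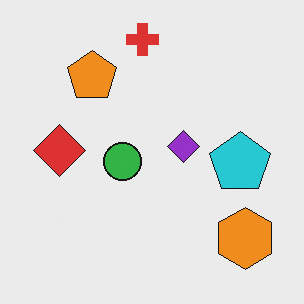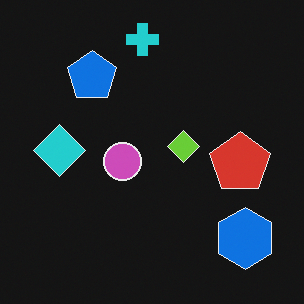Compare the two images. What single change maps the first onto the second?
The second image is the first color-inverted (negative).

The light background has become dark and every shape's color is its complement — a photographic negative.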